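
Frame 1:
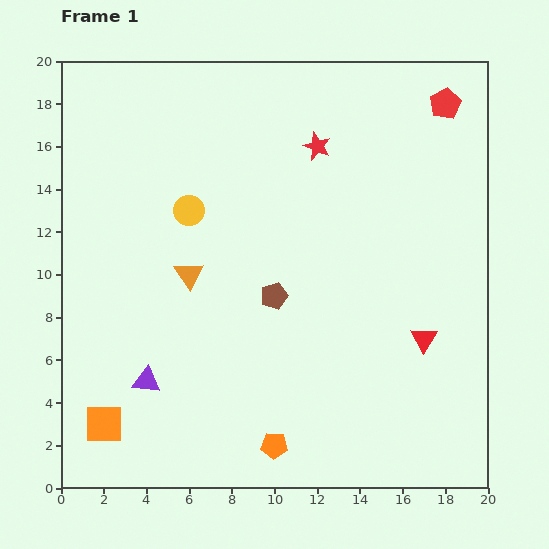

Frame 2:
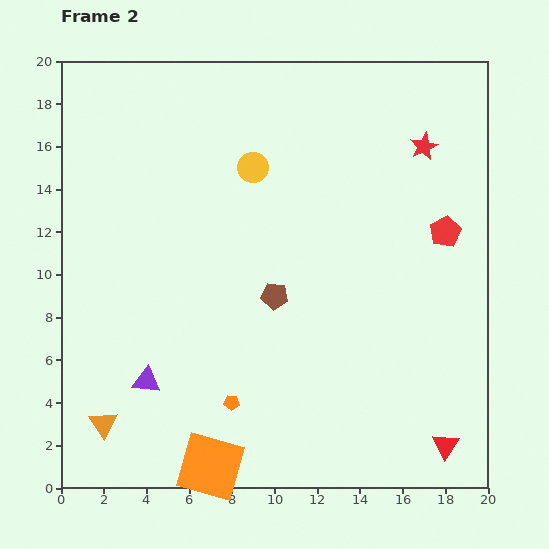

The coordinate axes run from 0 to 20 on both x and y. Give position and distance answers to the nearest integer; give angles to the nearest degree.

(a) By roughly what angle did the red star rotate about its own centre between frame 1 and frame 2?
25° clockwise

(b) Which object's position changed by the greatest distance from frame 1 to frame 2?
the orange triangle

(moved 8; next 6)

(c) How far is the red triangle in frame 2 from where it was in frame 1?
5

The red triangle moved from (17, 7) to (18, 2), a distance of √(1² + 5²) ≈ 5.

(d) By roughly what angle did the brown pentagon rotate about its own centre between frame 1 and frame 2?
24° clockwise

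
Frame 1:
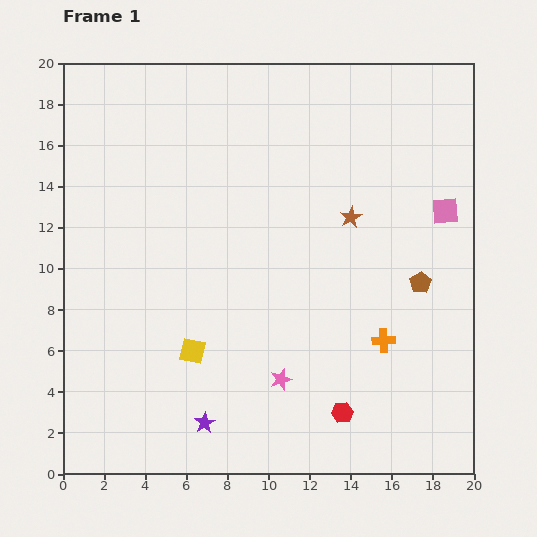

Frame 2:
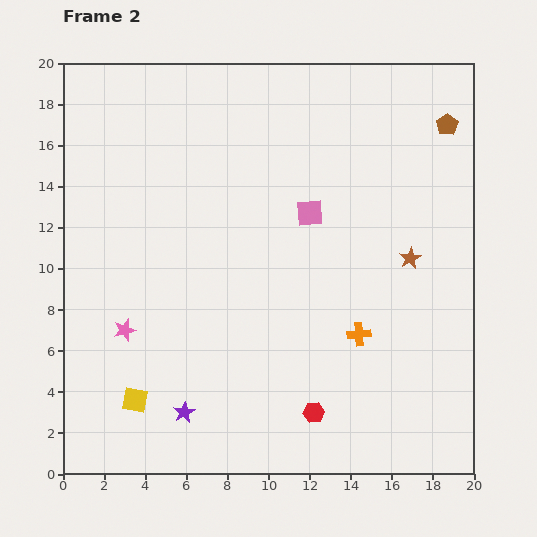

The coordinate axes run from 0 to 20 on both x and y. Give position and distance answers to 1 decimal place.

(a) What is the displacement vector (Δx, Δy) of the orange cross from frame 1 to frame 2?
(-1.2, 0.3)

The orange cross was at (15.6, 6.5) in frame 1 and (14.4, 6.8) in frame 2.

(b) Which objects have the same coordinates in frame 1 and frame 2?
none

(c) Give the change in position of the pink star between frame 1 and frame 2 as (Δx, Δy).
(-7.6, 2.4)

The pink star was at (10.6, 4.6) in frame 1 and (3.0, 7.0) in frame 2.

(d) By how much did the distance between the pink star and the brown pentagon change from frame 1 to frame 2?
+10.3

Distance in frame 1: 8.3. Distance in frame 2: 18.6.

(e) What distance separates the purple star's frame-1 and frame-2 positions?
1.1

The purple star moved from (6.9, 2.5) to (5.9, 3.0), a distance of √(1.0² + 0.5²) ≈ 1.1.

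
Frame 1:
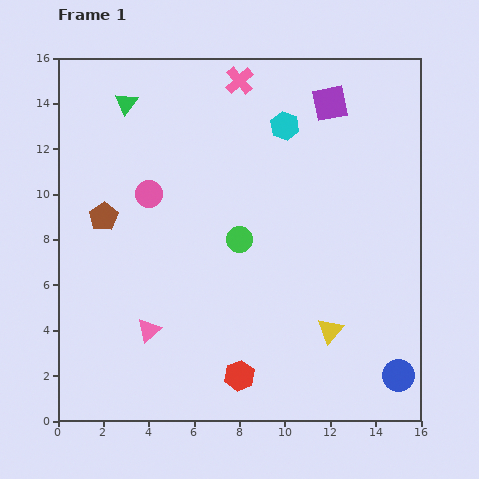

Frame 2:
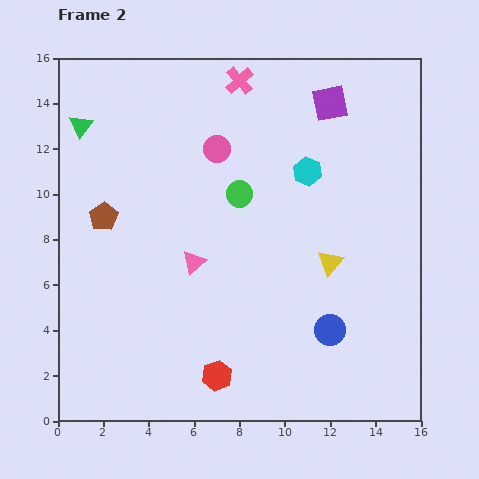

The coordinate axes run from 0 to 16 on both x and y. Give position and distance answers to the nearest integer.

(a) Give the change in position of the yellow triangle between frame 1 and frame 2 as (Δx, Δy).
(0, 3)

The yellow triangle was at (12, 4) in frame 1 and (12, 7) in frame 2.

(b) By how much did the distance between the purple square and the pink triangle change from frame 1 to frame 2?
-4

Distance in frame 1: 13. Distance in frame 2: 9.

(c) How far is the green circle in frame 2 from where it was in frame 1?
2

The green circle moved from (8, 8) to (8, 10), a distance of √(0² + 2²) ≈ 2.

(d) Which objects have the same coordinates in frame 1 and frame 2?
the brown pentagon, the purple square, the pink cross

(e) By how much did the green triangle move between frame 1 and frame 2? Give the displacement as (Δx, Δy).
(-2, -1)

The green triangle was at (3, 14) in frame 1 and (1, 13) in frame 2.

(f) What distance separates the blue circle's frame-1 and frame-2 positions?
4

The blue circle moved from (15, 2) to (12, 4), a distance of √(3² + 2²) ≈ 4.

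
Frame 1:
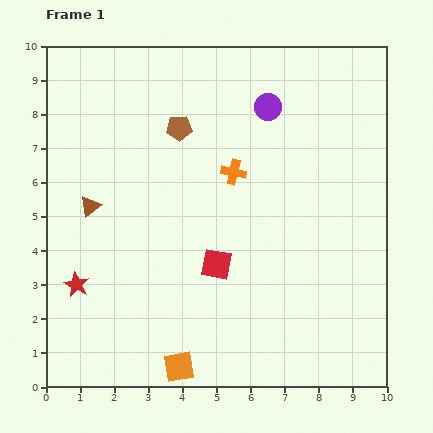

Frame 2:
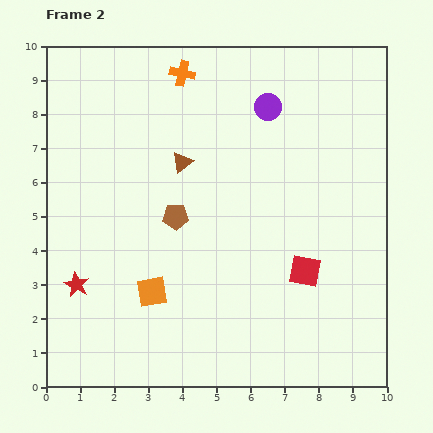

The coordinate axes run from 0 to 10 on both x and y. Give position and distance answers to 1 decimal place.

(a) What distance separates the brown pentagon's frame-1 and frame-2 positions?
2.6

The brown pentagon moved from (3.9, 7.6) to (3.8, 5.0), a distance of √(0.1² + 2.6²) ≈ 2.6.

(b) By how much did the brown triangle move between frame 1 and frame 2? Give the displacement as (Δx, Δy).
(2.7, 1.3)

The brown triangle was at (1.3, 5.3) in frame 1 and (4.0, 6.6) in frame 2.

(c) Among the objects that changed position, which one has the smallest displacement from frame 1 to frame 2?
the orange square

(moved 2.3)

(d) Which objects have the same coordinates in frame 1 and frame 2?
the red star, the purple circle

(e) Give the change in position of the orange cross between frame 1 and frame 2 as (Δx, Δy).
(-1.5, 2.9)

The orange cross was at (5.5, 6.3) in frame 1 and (4.0, 9.2) in frame 2.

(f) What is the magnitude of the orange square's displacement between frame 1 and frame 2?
2.3

The orange square moved from (3.9, 0.6) to (3.1, 2.8), a distance of √(0.8² + 2.2²) ≈ 2.3.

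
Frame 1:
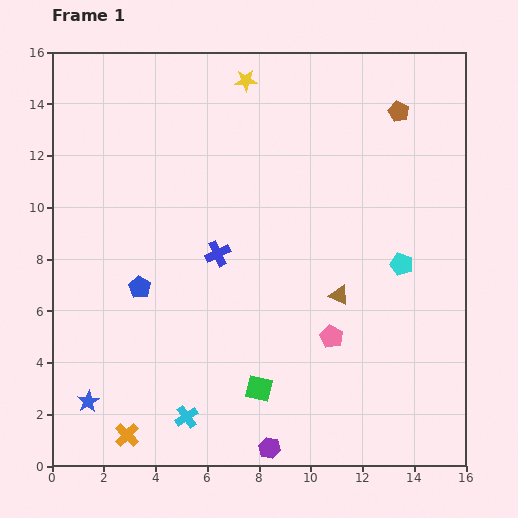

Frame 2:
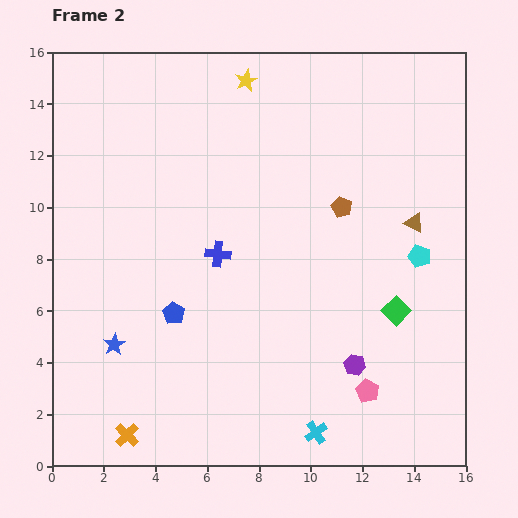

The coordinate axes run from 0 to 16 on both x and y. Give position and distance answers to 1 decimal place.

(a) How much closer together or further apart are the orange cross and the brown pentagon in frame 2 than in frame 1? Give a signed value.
-4.2

Distance in frame 1: 16.3. Distance in frame 2: 12.1.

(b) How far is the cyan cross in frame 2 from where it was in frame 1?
5.0

The cyan cross moved from (5.2, 1.9) to (10.2, 1.3), a distance of √(5.0² + 0.6²) ≈ 5.0.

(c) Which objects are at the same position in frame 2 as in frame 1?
the blue cross, the yellow star, the orange cross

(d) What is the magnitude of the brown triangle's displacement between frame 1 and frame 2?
4.0

The brown triangle moved from (11.1, 6.6) to (14.0, 9.4), a distance of √(2.9² + 2.8²) ≈ 4.0.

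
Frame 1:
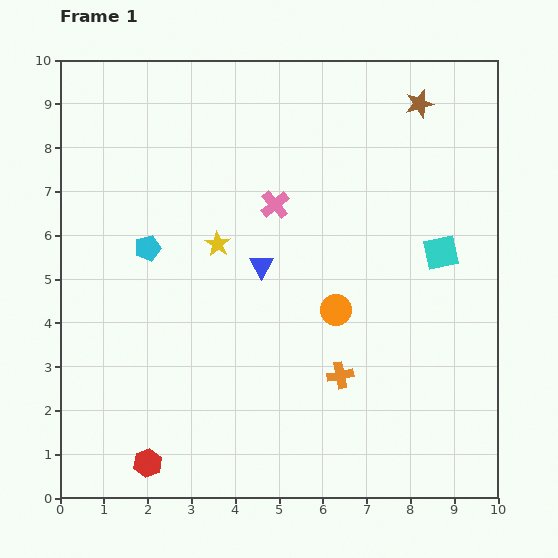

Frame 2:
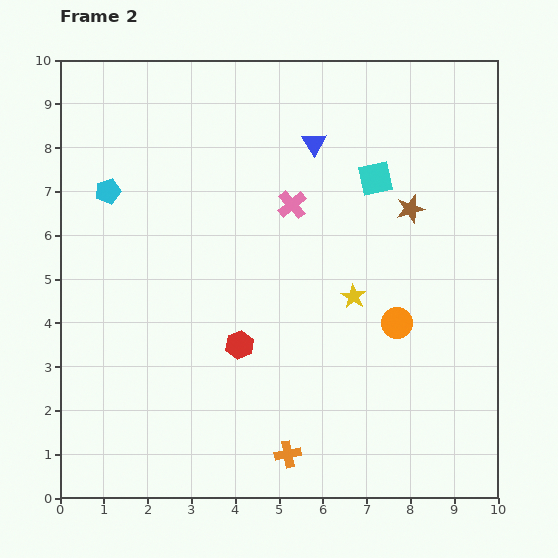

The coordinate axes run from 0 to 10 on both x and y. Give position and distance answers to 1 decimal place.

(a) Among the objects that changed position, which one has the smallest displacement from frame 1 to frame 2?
the pink cross

(moved 0.4)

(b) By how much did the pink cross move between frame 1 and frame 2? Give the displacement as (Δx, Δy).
(0.4, 0.0)

The pink cross was at (4.9, 6.7) in frame 1 and (5.3, 6.7) in frame 2.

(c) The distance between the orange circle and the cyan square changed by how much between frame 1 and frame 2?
+0.6

Distance in frame 1: 2.7. Distance in frame 2: 3.3.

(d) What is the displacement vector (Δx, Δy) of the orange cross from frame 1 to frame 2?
(-1.2, -1.8)

The orange cross was at (6.4, 2.8) in frame 1 and (5.2, 1.0) in frame 2.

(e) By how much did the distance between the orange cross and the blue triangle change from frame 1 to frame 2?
+4.0

Distance in frame 1: 3.1. Distance in frame 2: 7.1.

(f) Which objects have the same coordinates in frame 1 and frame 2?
none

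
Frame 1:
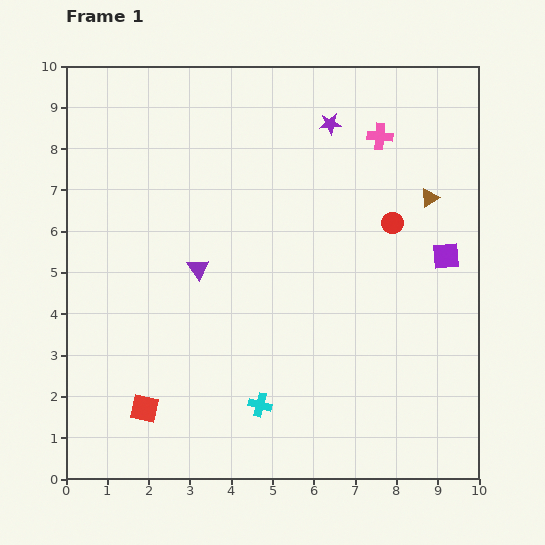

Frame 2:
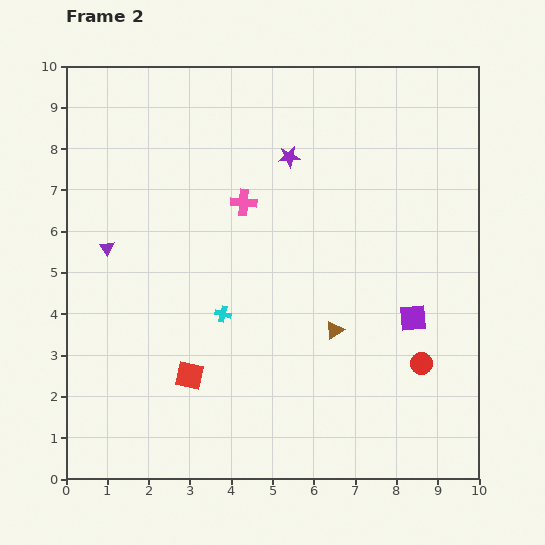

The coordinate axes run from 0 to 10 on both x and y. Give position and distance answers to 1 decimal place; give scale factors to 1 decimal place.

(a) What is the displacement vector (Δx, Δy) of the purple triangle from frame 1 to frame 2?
(-2.2, 0.5)

The purple triangle was at (3.2, 5.1) in frame 1 and (1.0, 5.6) in frame 2.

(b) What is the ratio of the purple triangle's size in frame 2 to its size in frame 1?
0.6×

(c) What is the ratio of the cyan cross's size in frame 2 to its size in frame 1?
0.7×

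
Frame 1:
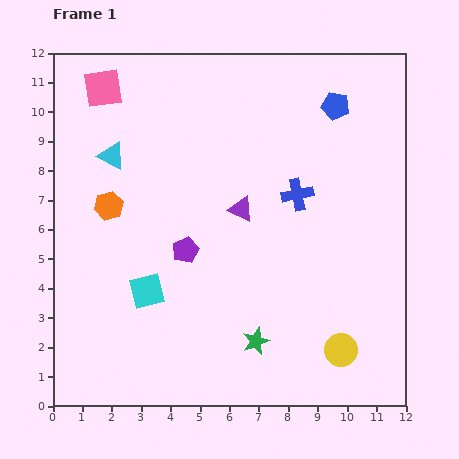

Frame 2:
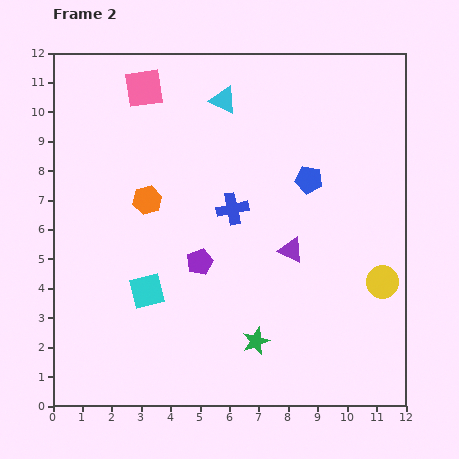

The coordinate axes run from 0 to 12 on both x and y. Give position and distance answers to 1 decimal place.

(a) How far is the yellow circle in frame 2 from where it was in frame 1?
2.7

The yellow circle moved from (9.8, 1.9) to (11.2, 4.2), a distance of √(1.4² + 2.3²) ≈ 2.7.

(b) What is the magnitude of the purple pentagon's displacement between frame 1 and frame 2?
0.6

The purple pentagon moved from (4.5, 5.3) to (5.0, 4.9), a distance of √(0.5² + 0.4²) ≈ 0.6.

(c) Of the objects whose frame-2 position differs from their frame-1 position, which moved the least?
the purple pentagon

(moved 0.6)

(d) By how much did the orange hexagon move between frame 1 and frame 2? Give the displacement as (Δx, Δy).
(1.3, 0.2)

The orange hexagon was at (1.9, 6.8) in frame 1 and (3.2, 7.0) in frame 2.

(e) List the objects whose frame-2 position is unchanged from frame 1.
the green star, the cyan square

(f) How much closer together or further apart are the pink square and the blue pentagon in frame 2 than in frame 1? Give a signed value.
-1.5

Distance in frame 1: 7.9. Distance in frame 2: 6.4.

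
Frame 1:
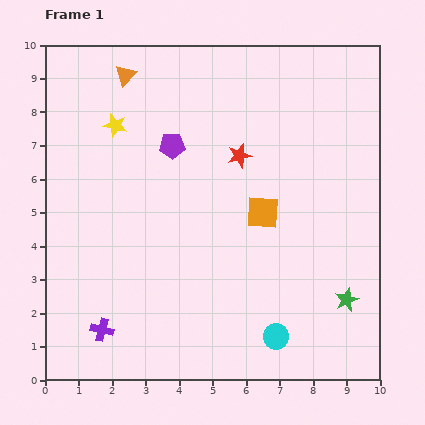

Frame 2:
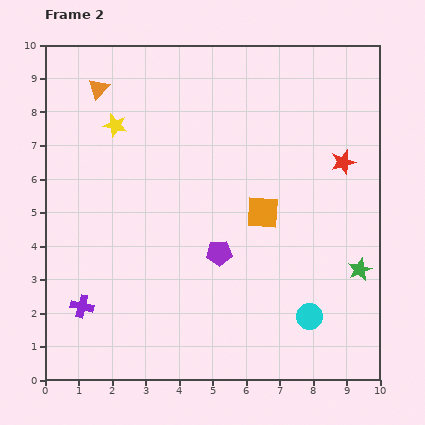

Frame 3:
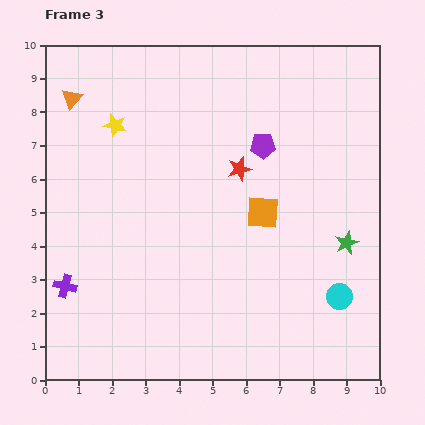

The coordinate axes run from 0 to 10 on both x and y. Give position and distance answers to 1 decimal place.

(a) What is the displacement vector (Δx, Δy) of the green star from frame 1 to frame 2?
(0.4, 0.9)

The green star was at (9.0, 2.4) in frame 1 and (9.4, 3.3) in frame 2.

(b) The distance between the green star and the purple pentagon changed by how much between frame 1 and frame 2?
-2.7

Distance in frame 1: 6.9. Distance in frame 2: 4.2.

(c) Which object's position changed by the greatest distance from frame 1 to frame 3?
the purple pentagon

(moved 2.7; next 2.2)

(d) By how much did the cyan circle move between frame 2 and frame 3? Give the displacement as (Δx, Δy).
(0.9, 0.6)

The cyan circle was at (7.9, 1.9) in frame 2 and (8.8, 2.5) in frame 3.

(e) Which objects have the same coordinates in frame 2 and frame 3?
the yellow star, the orange square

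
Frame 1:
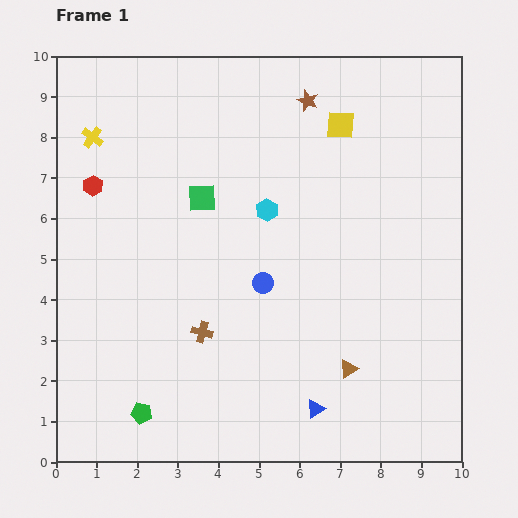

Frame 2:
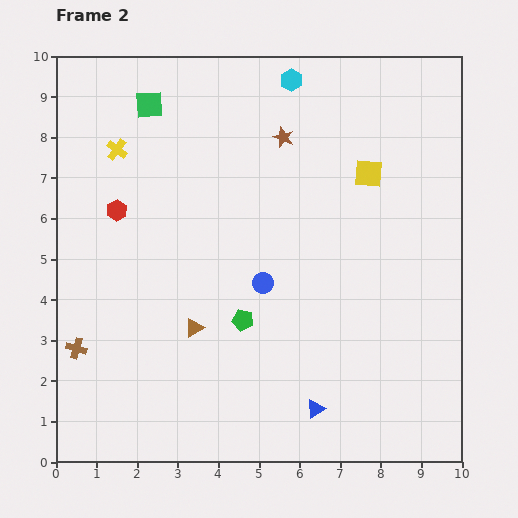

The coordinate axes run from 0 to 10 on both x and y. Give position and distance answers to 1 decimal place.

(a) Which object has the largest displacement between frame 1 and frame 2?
the brown triangle

(moved 3.9; next 3.4)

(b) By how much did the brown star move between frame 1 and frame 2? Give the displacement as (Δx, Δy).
(-0.6, -0.9)

The brown star was at (6.2, 8.9) in frame 1 and (5.6, 8.0) in frame 2.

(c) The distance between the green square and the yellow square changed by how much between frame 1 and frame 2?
+1.9

Distance in frame 1: 3.8. Distance in frame 2: 5.7.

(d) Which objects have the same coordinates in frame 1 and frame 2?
the blue circle, the blue triangle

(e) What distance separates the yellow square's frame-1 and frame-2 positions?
1.4

The yellow square moved from (7.0, 8.3) to (7.7, 7.1), a distance of √(0.7² + 1.2²) ≈ 1.4.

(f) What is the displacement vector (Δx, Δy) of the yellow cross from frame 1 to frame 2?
(0.6, -0.3)

The yellow cross was at (0.9, 8.0) in frame 1 and (1.5, 7.7) in frame 2.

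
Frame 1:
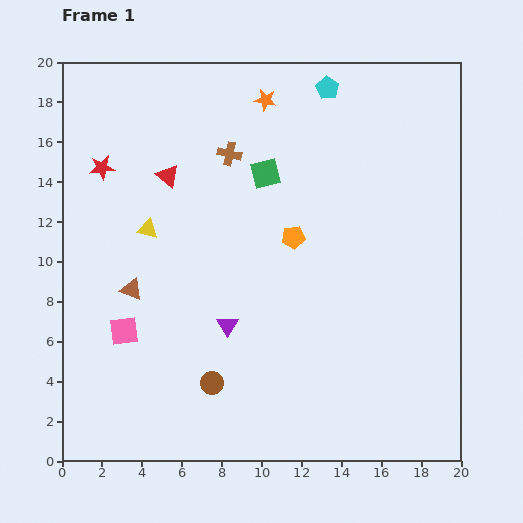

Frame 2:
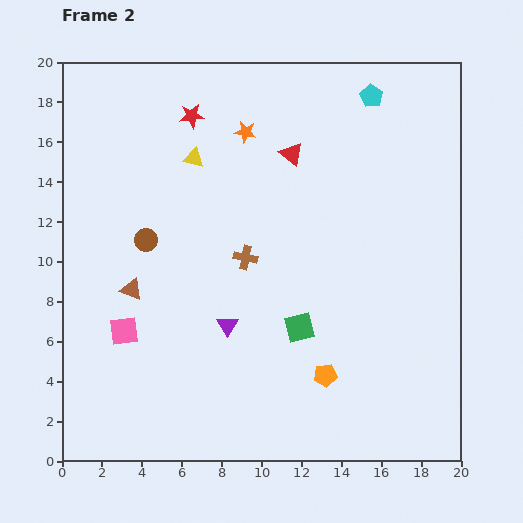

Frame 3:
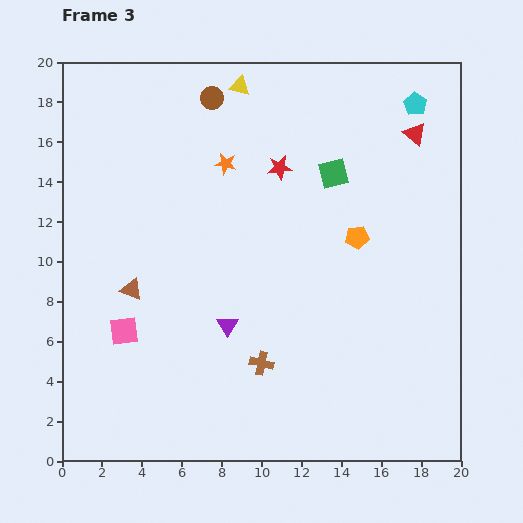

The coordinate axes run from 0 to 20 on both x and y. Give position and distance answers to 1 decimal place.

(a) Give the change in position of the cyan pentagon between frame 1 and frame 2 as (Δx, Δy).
(2.2, -0.4)

The cyan pentagon was at (13.3, 18.7) in frame 1 and (15.5, 18.3) in frame 2.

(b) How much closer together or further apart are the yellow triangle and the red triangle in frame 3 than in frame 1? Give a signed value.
+6.2

Distance in frame 1: 2.9. Distance in frame 3: 9.1.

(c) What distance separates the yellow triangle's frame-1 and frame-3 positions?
8.5

The yellow triangle moved from (4.3, 11.6) to (8.9, 18.8), a distance of √(4.6² + 7.2²) ≈ 8.5.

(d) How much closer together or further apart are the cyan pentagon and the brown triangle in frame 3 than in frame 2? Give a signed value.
+1.6

Distance in frame 2: 15.4. Distance in frame 3: 17.0.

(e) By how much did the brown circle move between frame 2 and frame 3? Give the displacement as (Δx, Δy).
(3.3, 7.1)

The brown circle was at (4.2, 11.1) in frame 2 and (7.5, 18.2) in frame 3.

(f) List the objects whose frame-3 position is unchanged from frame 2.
the purple triangle, the pink square, the brown triangle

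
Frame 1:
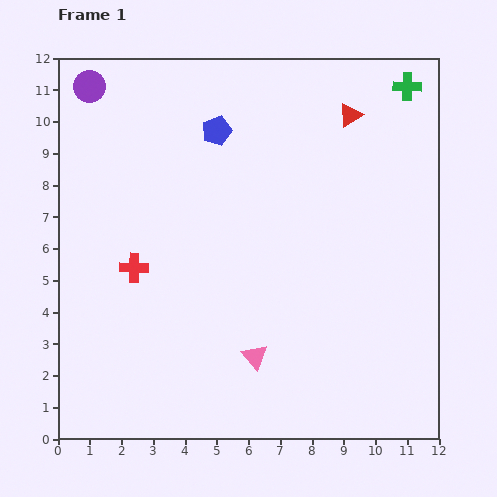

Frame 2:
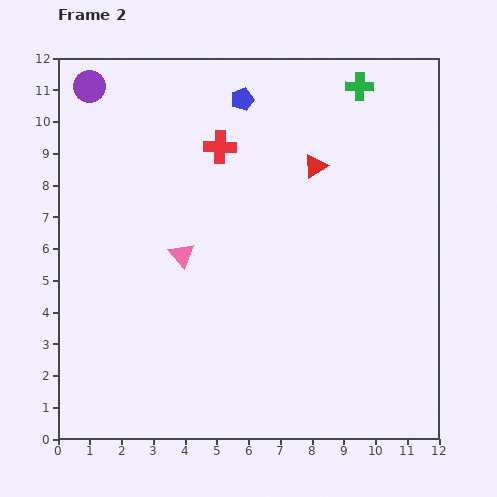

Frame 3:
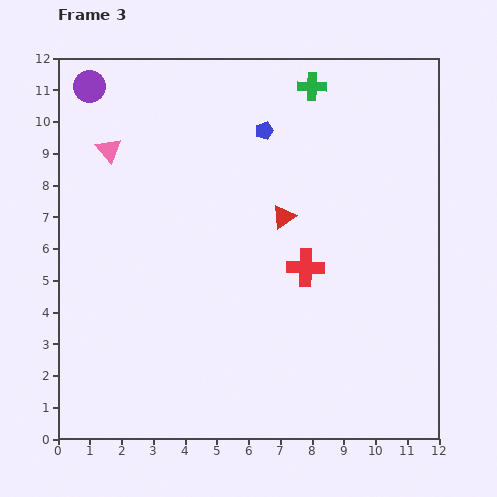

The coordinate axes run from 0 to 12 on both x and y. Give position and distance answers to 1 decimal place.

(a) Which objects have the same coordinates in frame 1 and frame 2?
the purple circle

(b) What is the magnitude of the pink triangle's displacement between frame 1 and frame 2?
3.9

The pink triangle moved from (6.2, 2.6) to (3.9, 5.8), a distance of √(2.3² + 3.2²) ≈ 3.9.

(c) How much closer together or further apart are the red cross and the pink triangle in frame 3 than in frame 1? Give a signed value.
+2.5

Distance in frame 1: 4.7. Distance in frame 3: 7.2.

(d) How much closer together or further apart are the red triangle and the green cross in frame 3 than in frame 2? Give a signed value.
+1.3

Distance in frame 2: 2.9. Distance in frame 3: 4.2.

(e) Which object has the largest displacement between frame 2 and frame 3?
the red cross

(moved 4.7; next 4.0)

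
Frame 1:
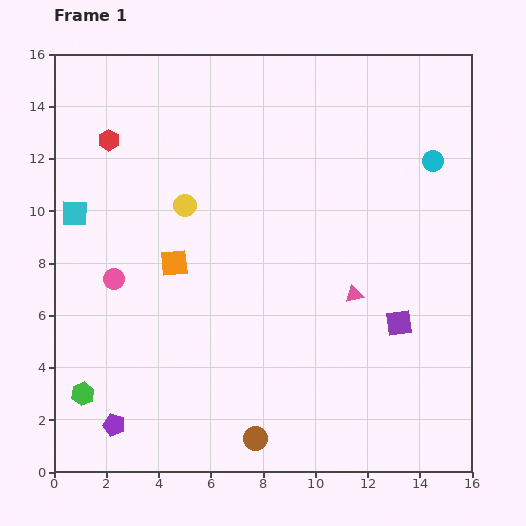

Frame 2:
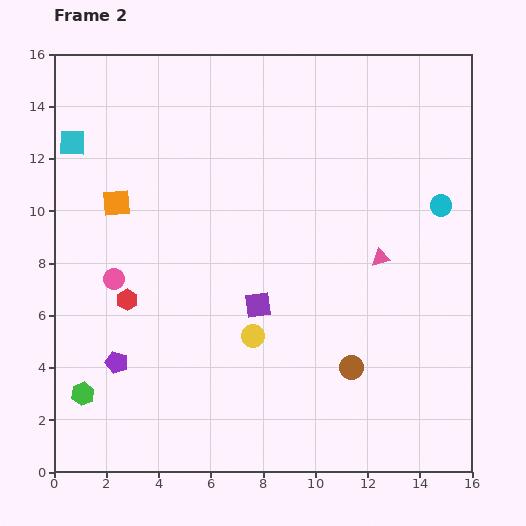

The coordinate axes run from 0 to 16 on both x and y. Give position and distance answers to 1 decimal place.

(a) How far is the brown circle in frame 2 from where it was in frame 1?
4.6

The brown circle moved from (7.7, 1.3) to (11.4, 4.0), a distance of √(3.7² + 2.7²) ≈ 4.6.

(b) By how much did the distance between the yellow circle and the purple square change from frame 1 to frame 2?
-8.2

Distance in frame 1: 9.4. Distance in frame 2: 1.2.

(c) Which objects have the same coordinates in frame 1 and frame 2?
the green hexagon, the pink circle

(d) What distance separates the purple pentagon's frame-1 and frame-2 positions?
2.4

The purple pentagon moved from (2.3, 1.8) to (2.4, 4.2), a distance of √(0.1² + 2.4²) ≈ 2.4.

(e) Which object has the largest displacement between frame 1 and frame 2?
the red hexagon

(moved 6.1; next 5.6)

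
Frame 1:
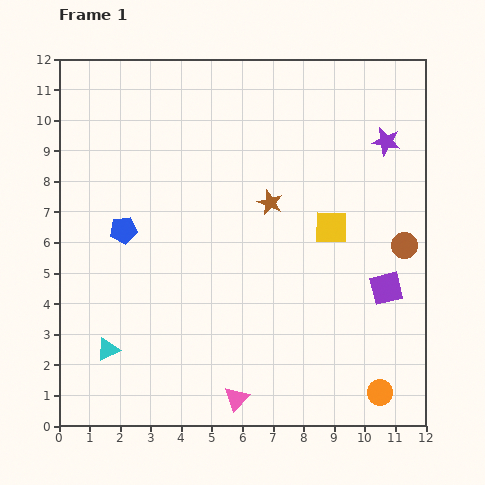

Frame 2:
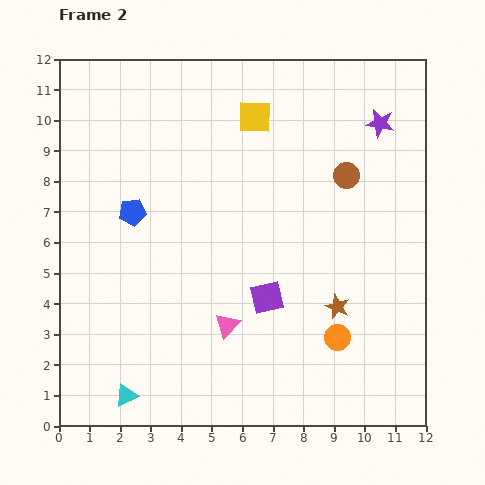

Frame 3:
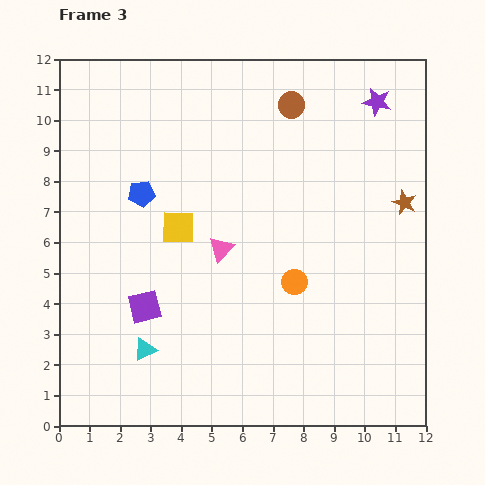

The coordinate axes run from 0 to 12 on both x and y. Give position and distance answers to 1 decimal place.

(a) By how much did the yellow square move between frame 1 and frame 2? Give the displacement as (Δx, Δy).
(-2.5, 3.6)

The yellow square was at (8.9, 6.5) in frame 1 and (6.4, 10.1) in frame 2.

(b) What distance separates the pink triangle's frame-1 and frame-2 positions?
2.4

The pink triangle moved from (5.8, 0.9) to (5.5, 3.3), a distance of √(0.3² + 2.4²) ≈ 2.4.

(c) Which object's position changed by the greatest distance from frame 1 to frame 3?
the purple square

(moved 7.9; next 5.9)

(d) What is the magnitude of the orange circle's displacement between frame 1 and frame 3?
4.6

The orange circle moved from (10.5, 1.1) to (7.7, 4.7), a distance of √(2.8² + 3.6²) ≈ 4.6.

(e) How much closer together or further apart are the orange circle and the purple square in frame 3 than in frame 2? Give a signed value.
+2.4

Distance in frame 2: 2.6. Distance in frame 3: 5.0.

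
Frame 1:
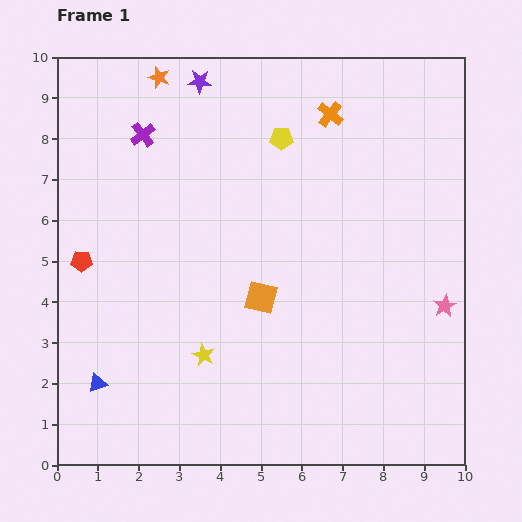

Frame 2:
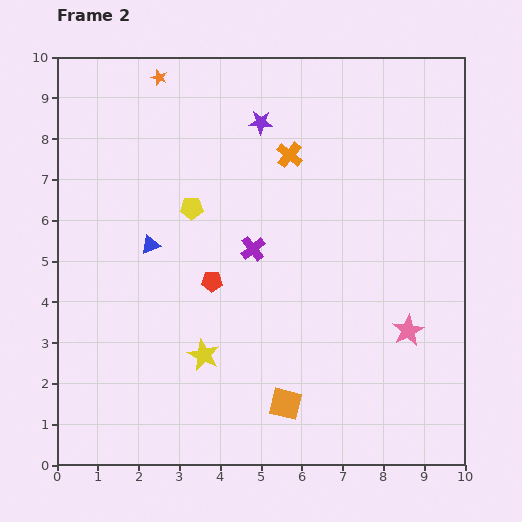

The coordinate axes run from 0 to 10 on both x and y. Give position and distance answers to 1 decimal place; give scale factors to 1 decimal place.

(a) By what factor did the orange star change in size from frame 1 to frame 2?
0.7×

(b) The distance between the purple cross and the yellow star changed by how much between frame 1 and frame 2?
-2.7

Distance in frame 1: 5.6. Distance in frame 2: 2.9.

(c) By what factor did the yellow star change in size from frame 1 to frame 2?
1.4×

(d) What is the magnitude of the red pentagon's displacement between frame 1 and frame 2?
3.2

The red pentagon moved from (0.6, 5.0) to (3.8, 4.5), a distance of √(3.2² + 0.5²) ≈ 3.2.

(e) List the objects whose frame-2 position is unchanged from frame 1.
the yellow star, the orange star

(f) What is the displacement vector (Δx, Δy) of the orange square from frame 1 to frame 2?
(0.6, -2.6)

The orange square was at (5.0, 4.1) in frame 1 and (5.6, 1.5) in frame 2.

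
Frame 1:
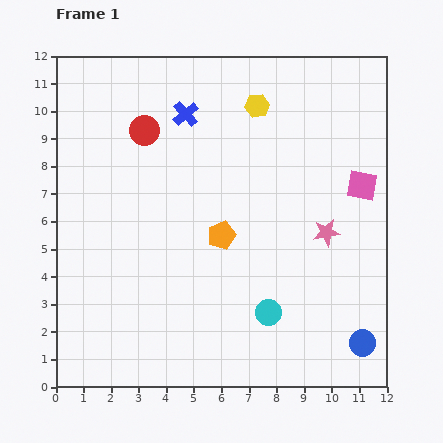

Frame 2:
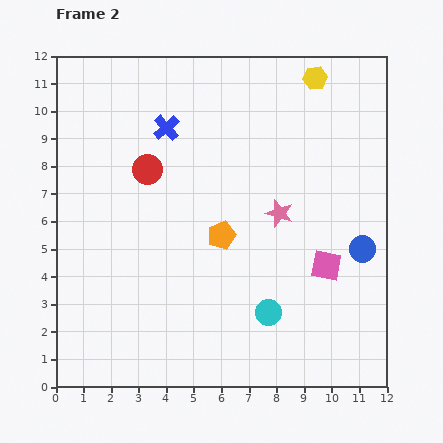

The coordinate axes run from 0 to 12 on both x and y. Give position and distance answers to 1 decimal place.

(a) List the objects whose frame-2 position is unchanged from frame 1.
the orange pentagon, the cyan circle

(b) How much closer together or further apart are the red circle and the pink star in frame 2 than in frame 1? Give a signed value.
-2.5

Distance in frame 1: 7.6. Distance in frame 2: 5.1.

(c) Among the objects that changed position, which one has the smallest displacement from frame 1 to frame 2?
the blue cross

(moved 0.9)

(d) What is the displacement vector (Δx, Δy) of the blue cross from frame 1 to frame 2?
(-0.7, -0.5)

The blue cross was at (4.7, 9.9) in frame 1 and (4.0, 9.4) in frame 2.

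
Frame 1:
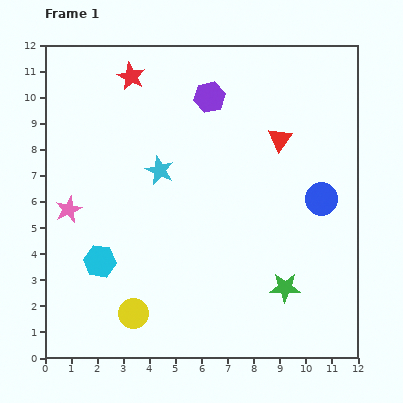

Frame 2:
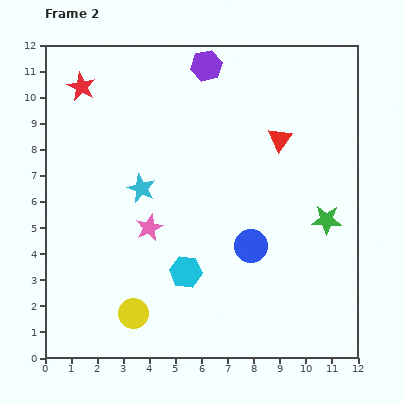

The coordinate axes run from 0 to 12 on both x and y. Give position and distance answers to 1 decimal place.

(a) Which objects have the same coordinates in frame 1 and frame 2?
the yellow circle, the red triangle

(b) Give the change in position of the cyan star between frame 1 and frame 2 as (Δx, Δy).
(-0.7, -0.7)

The cyan star was at (4.4, 7.2) in frame 1 and (3.7, 6.5) in frame 2.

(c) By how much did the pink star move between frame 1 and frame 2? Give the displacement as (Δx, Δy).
(3.1, -0.7)

The pink star was at (0.9, 5.7) in frame 1 and (4.0, 5.0) in frame 2.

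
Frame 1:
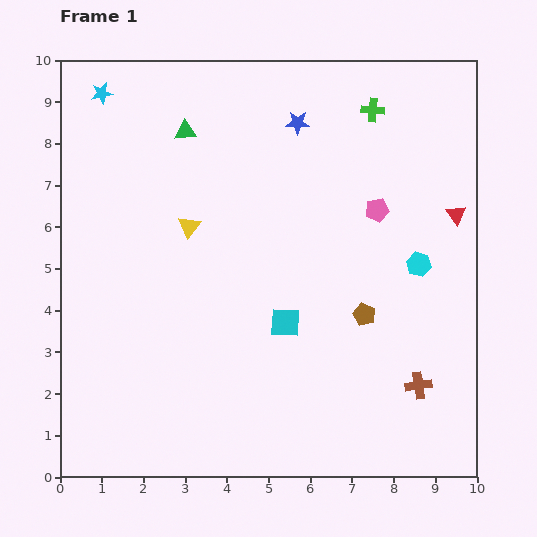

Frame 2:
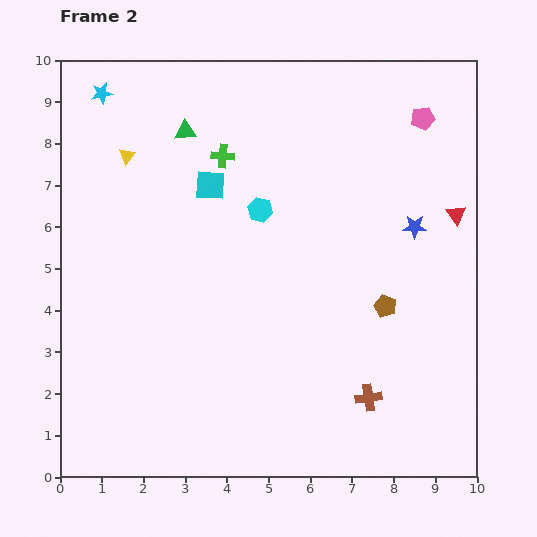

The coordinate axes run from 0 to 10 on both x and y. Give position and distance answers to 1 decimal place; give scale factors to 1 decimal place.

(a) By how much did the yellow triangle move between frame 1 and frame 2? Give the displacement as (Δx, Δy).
(-1.5, 1.7)

The yellow triangle was at (3.1, 6.0) in frame 1 and (1.6, 7.7) in frame 2.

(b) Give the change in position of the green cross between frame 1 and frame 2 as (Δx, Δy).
(-3.6, -1.1)

The green cross was at (7.5, 8.8) in frame 1 and (3.9, 7.7) in frame 2.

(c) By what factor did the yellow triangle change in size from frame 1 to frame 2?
0.7×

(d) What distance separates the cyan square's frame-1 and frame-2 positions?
3.8

The cyan square moved from (5.4, 3.7) to (3.6, 7.0), a distance of √(1.8² + 3.3²) ≈ 3.8.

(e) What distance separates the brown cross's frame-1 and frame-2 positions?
1.2

The brown cross moved from (8.6, 2.2) to (7.4, 1.9), a distance of √(1.2² + 0.3²) ≈ 1.2.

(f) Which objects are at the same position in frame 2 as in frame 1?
the green triangle, the cyan star, the red triangle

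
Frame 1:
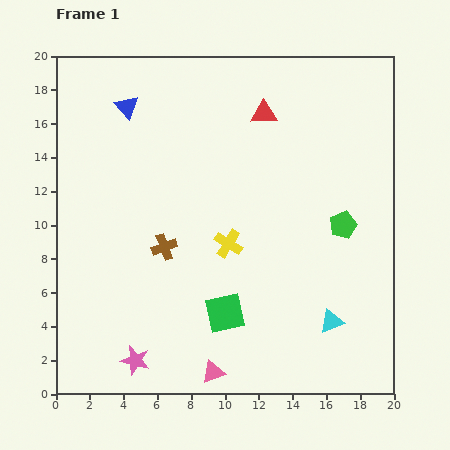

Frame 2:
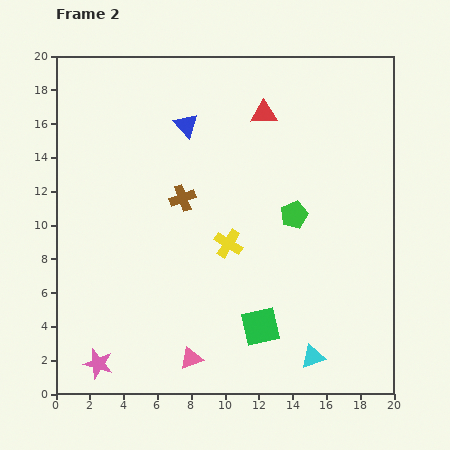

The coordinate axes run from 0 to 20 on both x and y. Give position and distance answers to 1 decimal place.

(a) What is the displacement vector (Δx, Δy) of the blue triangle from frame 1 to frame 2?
(3.5, -1.1)

The blue triangle was at (4.2, 17.0) in frame 1 and (7.7, 15.9) in frame 2.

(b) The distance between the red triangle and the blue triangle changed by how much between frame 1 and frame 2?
-3.4

Distance in frame 1: 8.1. Distance in frame 2: 4.7.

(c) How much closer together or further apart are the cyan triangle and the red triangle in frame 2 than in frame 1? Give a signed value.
+1.8

Distance in frame 1: 12.9. Distance in frame 2: 14.7.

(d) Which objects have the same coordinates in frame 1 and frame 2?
the yellow cross, the red triangle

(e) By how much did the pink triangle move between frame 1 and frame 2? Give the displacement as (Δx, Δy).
(-1.3, 0.8)

The pink triangle was at (9.3, 1.3) in frame 1 and (8.0, 2.1) in frame 2.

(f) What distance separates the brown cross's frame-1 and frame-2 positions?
3.1

The brown cross moved from (6.4, 8.7) to (7.5, 11.6), a distance of √(1.1² + 2.9²) ≈ 3.1.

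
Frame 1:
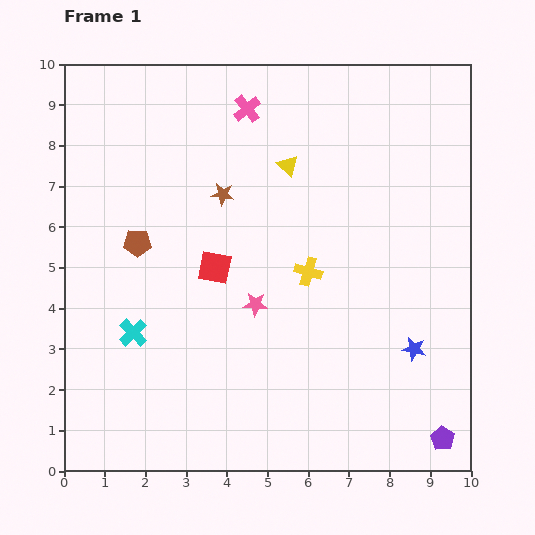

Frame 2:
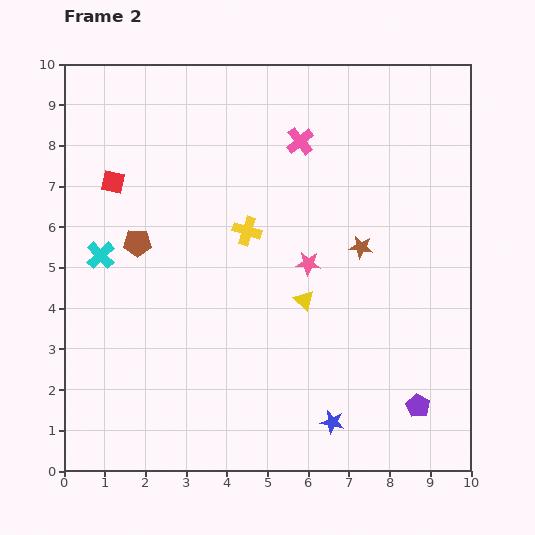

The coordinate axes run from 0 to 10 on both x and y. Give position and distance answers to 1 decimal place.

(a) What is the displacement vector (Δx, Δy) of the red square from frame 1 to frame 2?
(-2.5, 2.1)

The red square was at (3.7, 5.0) in frame 1 and (1.2, 7.1) in frame 2.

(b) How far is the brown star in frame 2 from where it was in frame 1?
3.6

The brown star moved from (3.9, 6.8) to (7.3, 5.5), a distance of √(3.4² + 1.3²) ≈ 3.6.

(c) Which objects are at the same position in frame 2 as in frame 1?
the brown pentagon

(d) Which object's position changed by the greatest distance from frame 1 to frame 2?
the brown star

(moved 3.6; next 3.3)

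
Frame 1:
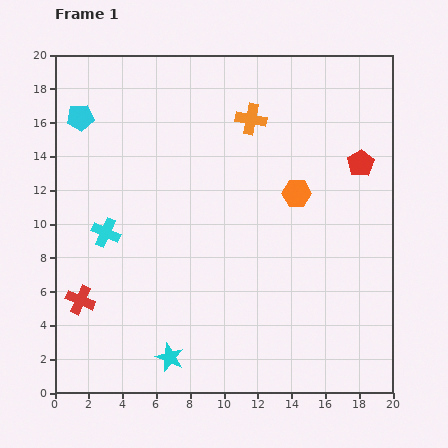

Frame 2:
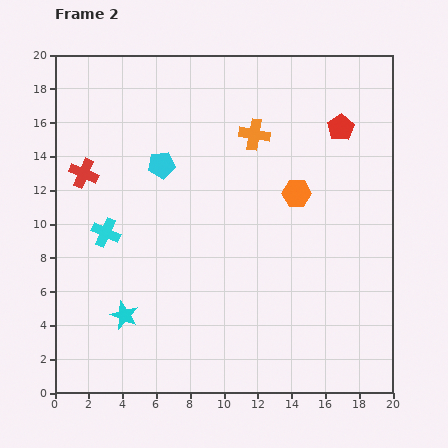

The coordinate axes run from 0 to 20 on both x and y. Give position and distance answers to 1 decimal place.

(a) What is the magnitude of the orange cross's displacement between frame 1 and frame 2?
0.9

The orange cross moved from (11.6, 16.2) to (11.8, 15.3), a distance of √(0.2² + 0.9²) ≈ 0.9.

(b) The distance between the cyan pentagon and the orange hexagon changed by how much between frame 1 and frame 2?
-5.4

Distance in frame 1: 13.6. Distance in frame 2: 8.2.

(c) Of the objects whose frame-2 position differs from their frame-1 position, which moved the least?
the orange cross

(moved 0.9)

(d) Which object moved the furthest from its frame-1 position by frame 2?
the red cross

(moved 7.5; next 5.6)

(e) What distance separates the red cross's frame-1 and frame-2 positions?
7.5

The red cross moved from (1.5, 5.5) to (1.7, 13.0), a distance of √(0.2² + 7.5²) ≈ 7.5.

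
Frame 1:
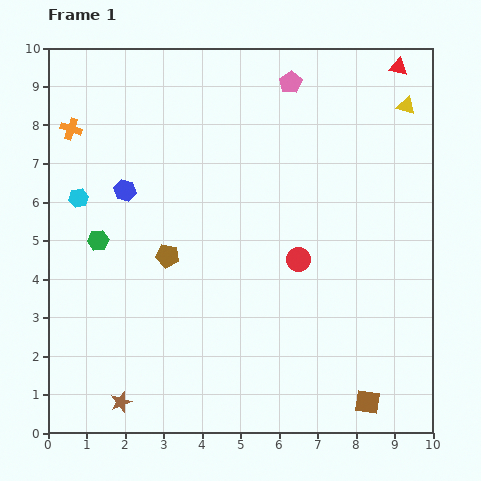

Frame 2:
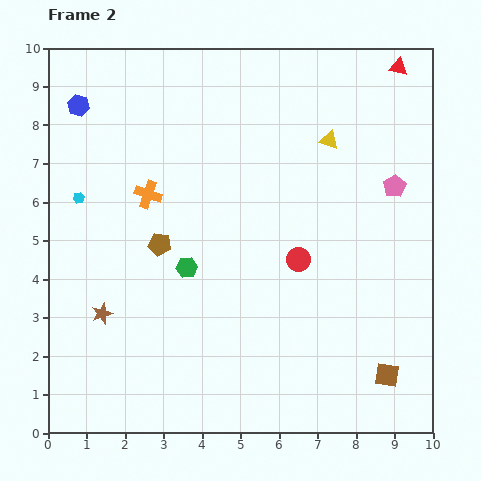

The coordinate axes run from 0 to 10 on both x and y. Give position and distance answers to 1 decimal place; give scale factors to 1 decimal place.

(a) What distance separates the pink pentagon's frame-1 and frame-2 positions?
3.8

The pink pentagon moved from (6.3, 9.1) to (9.0, 6.4), a distance of √(2.7² + 2.7²) ≈ 3.8.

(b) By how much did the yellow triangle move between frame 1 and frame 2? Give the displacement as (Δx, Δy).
(-2.0, -0.9)

The yellow triangle was at (9.3, 8.5) in frame 1 and (7.3, 7.6) in frame 2.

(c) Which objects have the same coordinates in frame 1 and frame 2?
the cyan hexagon, the red circle, the red triangle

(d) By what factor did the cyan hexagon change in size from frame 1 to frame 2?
0.6×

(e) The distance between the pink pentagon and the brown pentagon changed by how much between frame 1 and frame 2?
+0.8

Distance in frame 1: 5.5. Distance in frame 2: 6.3.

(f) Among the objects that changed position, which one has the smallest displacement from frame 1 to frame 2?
the brown pentagon

(moved 0.4)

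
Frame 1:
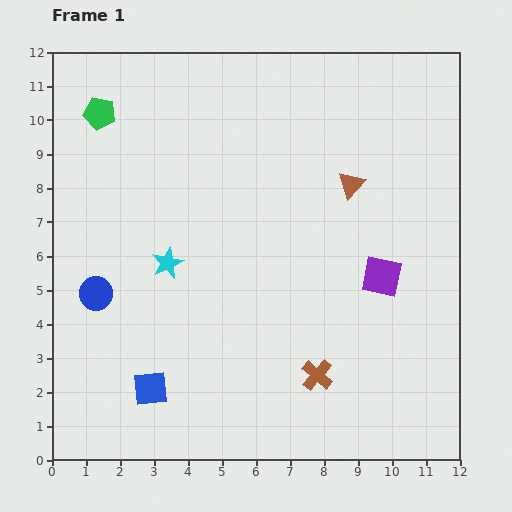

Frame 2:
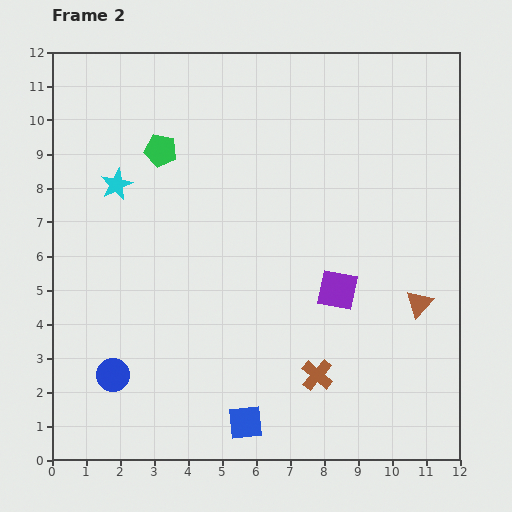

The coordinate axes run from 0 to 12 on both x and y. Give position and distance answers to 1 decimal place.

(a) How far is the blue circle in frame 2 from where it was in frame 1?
2.5

The blue circle moved from (1.3, 4.9) to (1.8, 2.5), a distance of √(0.5² + 2.4²) ≈ 2.5.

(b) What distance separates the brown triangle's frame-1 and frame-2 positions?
4.0

The brown triangle moved from (8.8, 8.1) to (10.8, 4.6), a distance of √(2.0² + 3.5²) ≈ 4.0.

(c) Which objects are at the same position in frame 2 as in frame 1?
the brown cross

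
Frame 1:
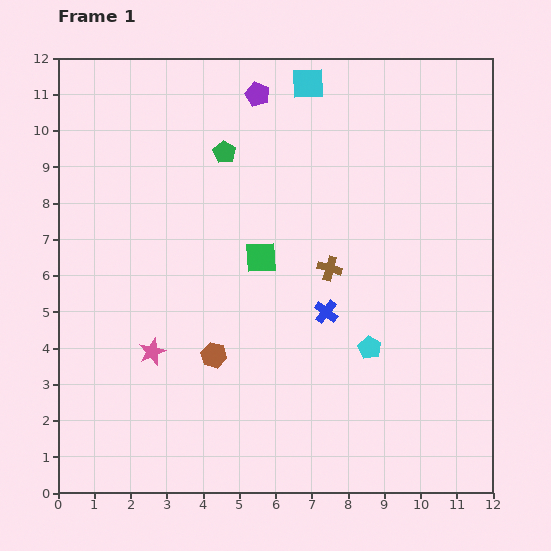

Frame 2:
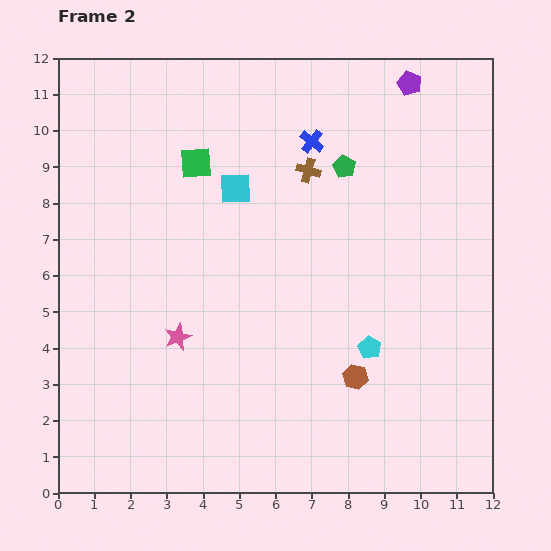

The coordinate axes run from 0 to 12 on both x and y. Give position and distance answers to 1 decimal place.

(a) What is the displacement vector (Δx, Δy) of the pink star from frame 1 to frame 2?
(0.7, 0.4)

The pink star was at (2.6, 3.9) in frame 1 and (3.3, 4.3) in frame 2.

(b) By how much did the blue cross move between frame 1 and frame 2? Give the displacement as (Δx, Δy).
(-0.4, 4.7)

The blue cross was at (7.4, 5.0) in frame 1 and (7.0, 9.7) in frame 2.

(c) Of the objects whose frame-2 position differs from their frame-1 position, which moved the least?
the pink star

(moved 0.8)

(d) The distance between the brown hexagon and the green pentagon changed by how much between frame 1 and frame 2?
+0.2

Distance in frame 1: 5.6. Distance in frame 2: 5.8.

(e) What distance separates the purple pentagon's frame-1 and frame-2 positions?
4.2

The purple pentagon moved from (5.5, 11.0) to (9.7, 11.3), a distance of √(4.2² + 0.3²) ≈ 4.2.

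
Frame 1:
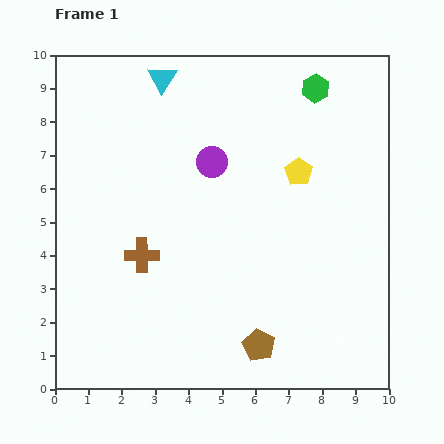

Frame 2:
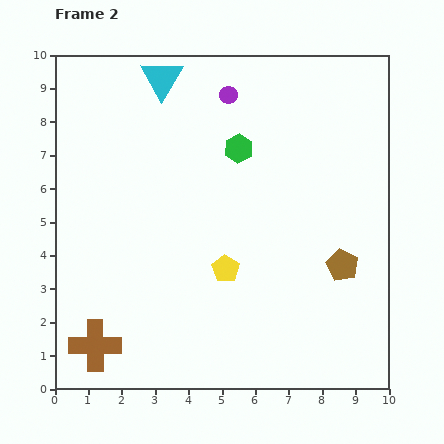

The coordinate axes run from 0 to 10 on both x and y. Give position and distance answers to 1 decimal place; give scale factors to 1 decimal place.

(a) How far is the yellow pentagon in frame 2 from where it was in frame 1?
3.6

The yellow pentagon moved from (7.3, 6.5) to (5.1, 3.6), a distance of √(2.2² + 2.9²) ≈ 3.6.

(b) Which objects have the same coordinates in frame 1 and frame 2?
the cyan triangle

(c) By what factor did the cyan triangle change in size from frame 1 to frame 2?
1.4×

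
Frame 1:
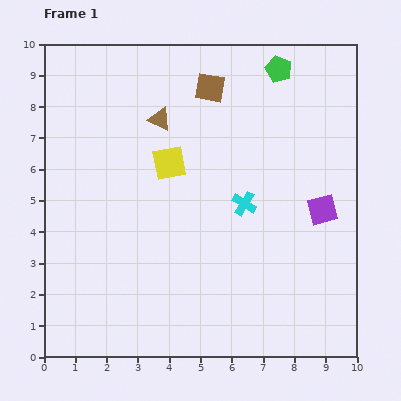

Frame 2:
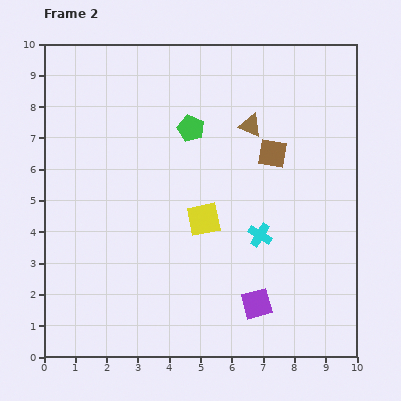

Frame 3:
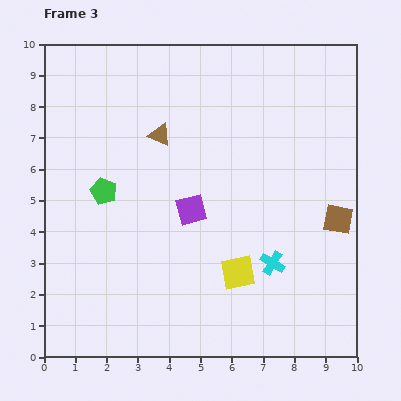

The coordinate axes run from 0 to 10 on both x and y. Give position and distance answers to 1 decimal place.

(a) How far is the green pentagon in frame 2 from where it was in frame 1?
3.4

The green pentagon moved from (7.5, 9.2) to (4.7, 7.3), a distance of √(2.8² + 1.9²) ≈ 3.4.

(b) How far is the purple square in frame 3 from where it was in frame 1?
4.2

The purple square moved from (8.9, 4.7) to (4.7, 4.7), a distance of √(4.2² + 0.0²) ≈ 4.2.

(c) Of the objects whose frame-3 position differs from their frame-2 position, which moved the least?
the cyan cross

(moved 1.0)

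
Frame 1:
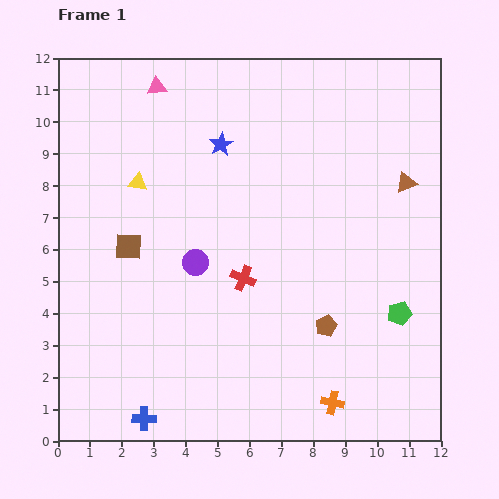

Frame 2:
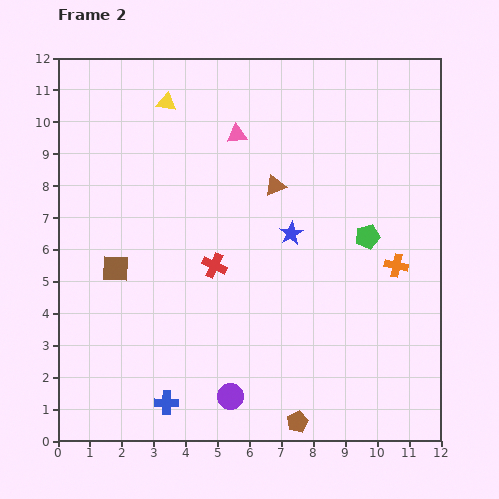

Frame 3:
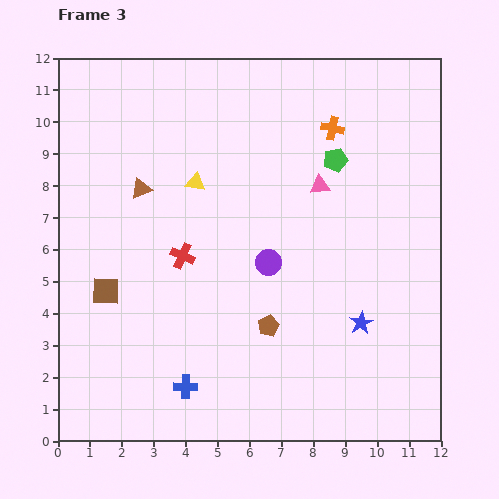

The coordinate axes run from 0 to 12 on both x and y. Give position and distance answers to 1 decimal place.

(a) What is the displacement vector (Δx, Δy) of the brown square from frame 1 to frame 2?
(-0.4, -0.7)

The brown square was at (2.2, 6.1) in frame 1 and (1.8, 5.4) in frame 2.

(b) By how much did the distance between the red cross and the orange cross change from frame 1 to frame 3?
+1.4

Distance in frame 1: 4.8. Distance in frame 3: 6.2.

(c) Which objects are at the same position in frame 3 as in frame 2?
none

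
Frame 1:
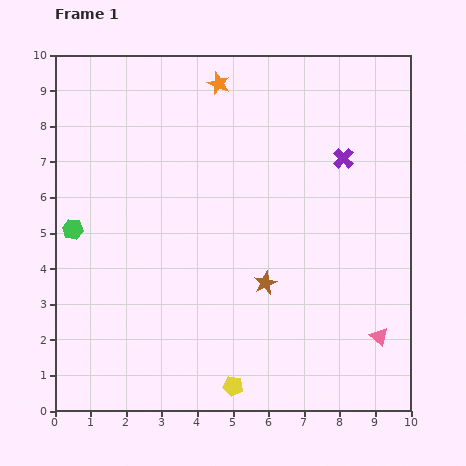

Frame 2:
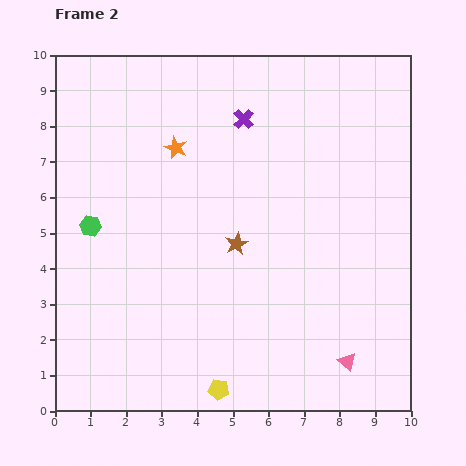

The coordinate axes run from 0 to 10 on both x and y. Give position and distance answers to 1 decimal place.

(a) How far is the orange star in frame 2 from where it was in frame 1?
2.2

The orange star moved from (4.6, 9.2) to (3.4, 7.4), a distance of √(1.2² + 1.8²) ≈ 2.2.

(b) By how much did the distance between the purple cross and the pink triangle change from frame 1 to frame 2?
+2.3

Distance in frame 1: 5.1. Distance in frame 2: 7.4.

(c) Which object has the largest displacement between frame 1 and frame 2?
the purple cross

(moved 3.0; next 2.2)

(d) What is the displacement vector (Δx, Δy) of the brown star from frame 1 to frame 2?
(-0.8, 1.1)

The brown star was at (5.9, 3.6) in frame 1 and (5.1, 4.7) in frame 2.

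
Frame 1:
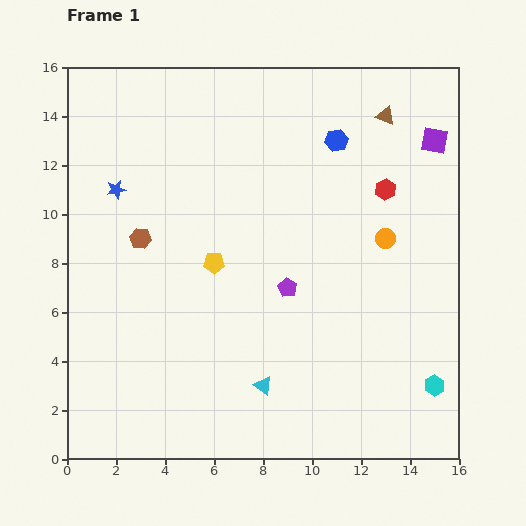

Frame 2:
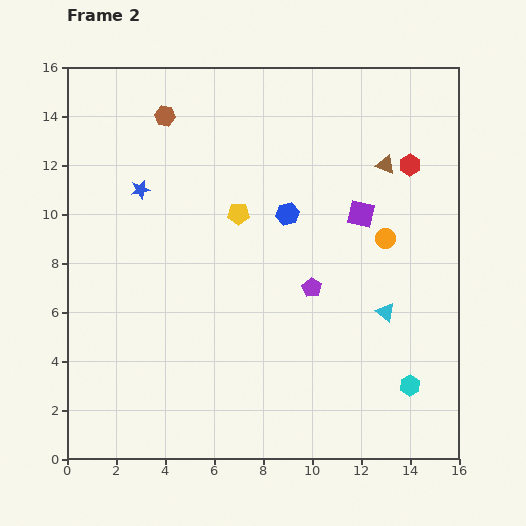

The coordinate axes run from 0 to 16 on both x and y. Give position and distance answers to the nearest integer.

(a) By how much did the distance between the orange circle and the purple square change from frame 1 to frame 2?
-3

Distance in frame 1: 4. Distance in frame 2: 1.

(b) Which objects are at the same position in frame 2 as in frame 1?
the orange circle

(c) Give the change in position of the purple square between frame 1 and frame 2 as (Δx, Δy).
(-3, -3)

The purple square was at (15, 13) in frame 1 and (12, 10) in frame 2.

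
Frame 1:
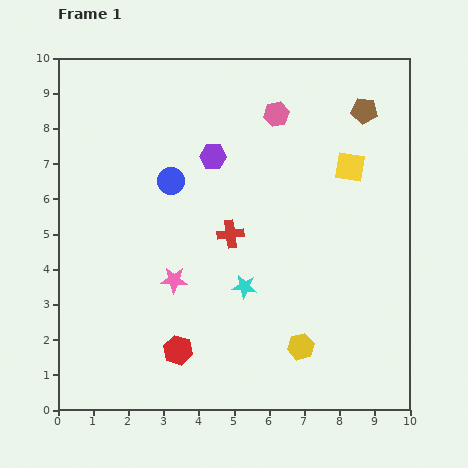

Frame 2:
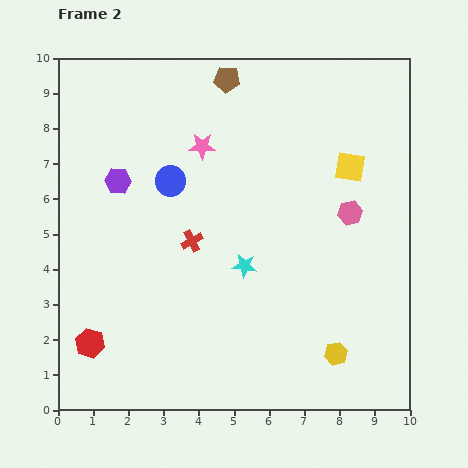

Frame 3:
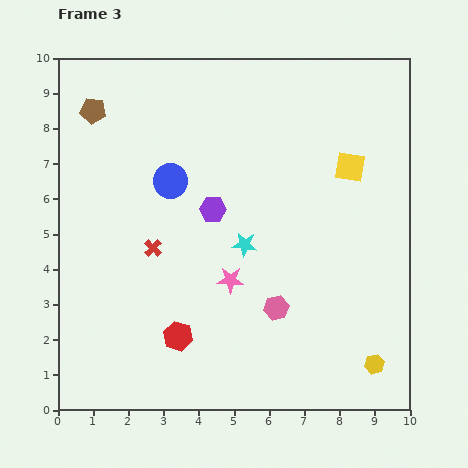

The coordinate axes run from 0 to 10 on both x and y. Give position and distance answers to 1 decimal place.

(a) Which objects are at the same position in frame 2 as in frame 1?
the blue circle, the yellow square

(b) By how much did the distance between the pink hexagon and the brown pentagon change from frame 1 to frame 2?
+2.7

Distance in frame 1: 2.5. Distance in frame 2: 5.2.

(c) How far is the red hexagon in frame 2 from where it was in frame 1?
2.5

The red hexagon moved from (3.4, 1.7) to (0.9, 1.9), a distance of √(2.5² + 0.2²) ≈ 2.5.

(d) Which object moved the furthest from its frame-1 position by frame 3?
the brown pentagon

(moved 7.7; next 5.5)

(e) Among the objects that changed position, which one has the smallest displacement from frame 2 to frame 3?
the cyan star

(moved 0.6)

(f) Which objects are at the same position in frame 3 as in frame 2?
the blue circle, the yellow square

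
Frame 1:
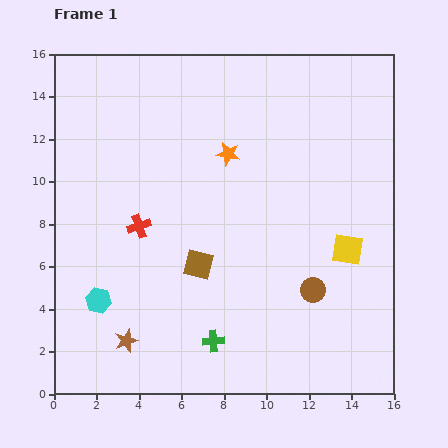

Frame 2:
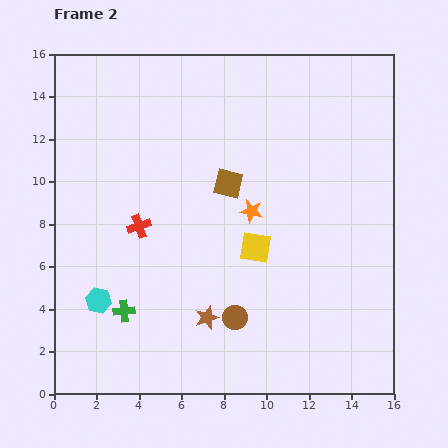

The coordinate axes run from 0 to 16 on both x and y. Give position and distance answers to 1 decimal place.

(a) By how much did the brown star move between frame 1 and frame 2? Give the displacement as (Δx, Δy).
(3.8, 1.1)

The brown star was at (3.4, 2.5) in frame 1 and (7.2, 3.6) in frame 2.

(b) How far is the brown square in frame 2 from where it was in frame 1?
4.0

The brown square moved from (6.8, 6.1) to (8.2, 9.9), a distance of √(1.4² + 3.8²) ≈ 4.0.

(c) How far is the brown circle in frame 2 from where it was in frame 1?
3.9

The brown circle moved from (12.2, 4.9) to (8.5, 3.6), a distance of √(3.7² + 1.3²) ≈ 3.9.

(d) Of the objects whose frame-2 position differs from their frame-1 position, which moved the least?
the orange star

(moved 2.9)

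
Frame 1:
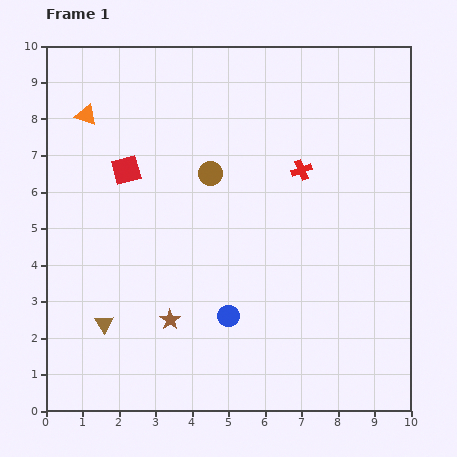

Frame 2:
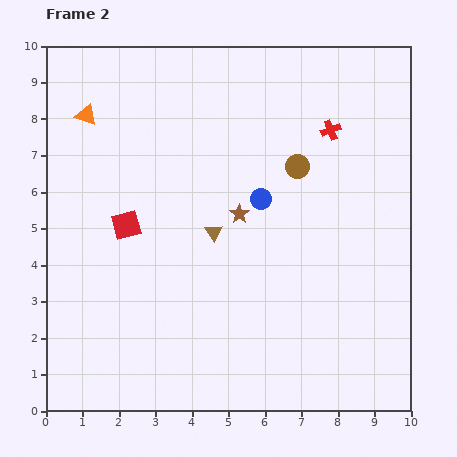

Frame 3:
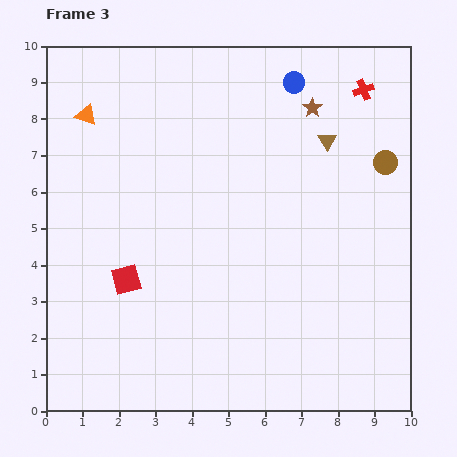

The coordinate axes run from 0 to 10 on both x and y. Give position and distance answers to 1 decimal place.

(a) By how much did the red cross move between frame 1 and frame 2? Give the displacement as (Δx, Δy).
(0.8, 1.1)

The red cross was at (7.0, 6.6) in frame 1 and (7.8, 7.7) in frame 2.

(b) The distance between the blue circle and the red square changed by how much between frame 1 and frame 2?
-1.1

Distance in frame 1: 4.9. Distance in frame 2: 3.8.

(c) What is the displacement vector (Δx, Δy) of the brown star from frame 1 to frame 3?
(3.9, 5.8)

The brown star was at (3.4, 2.5) in frame 1 and (7.3, 8.3) in frame 3.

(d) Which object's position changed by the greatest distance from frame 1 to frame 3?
the brown triangle

(moved 7.9; next 7.0)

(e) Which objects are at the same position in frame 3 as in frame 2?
the orange triangle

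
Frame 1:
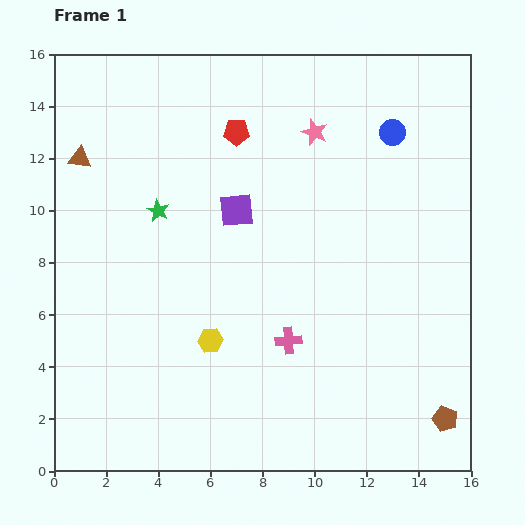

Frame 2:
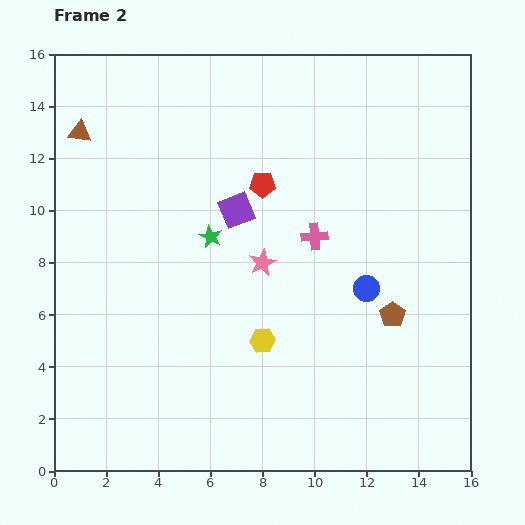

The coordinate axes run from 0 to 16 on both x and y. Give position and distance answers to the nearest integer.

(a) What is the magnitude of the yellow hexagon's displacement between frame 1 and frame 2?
2

The yellow hexagon moved from (6, 5) to (8, 5), a distance of √(2² + 0²) ≈ 2.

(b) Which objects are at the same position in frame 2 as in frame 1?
the purple square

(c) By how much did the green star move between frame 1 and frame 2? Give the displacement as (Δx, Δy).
(2, -1)

The green star was at (4, 10) in frame 1 and (6, 9) in frame 2.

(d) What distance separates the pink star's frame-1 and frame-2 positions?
5

The pink star moved from (10, 13) to (8, 8), a distance of √(2² + 5²) ≈ 5.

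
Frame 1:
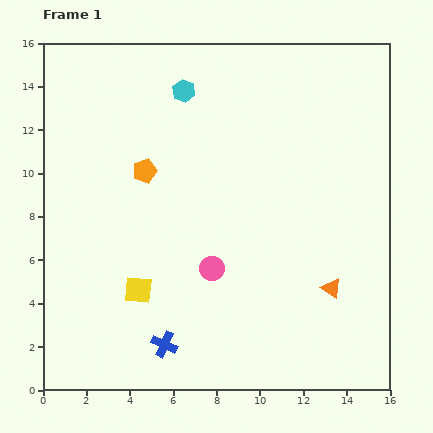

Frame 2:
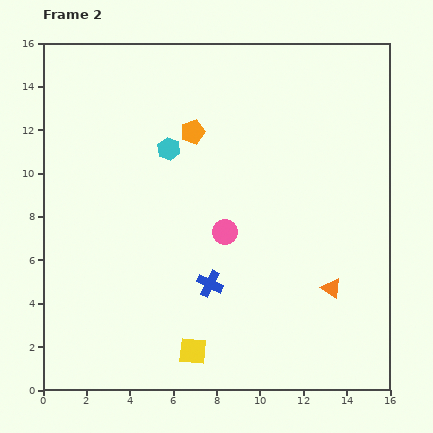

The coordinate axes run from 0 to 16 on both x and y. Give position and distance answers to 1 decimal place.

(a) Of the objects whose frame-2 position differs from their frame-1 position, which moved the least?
the pink circle

(moved 1.8)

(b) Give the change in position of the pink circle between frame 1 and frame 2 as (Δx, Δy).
(0.6, 1.7)

The pink circle was at (7.8, 5.6) in frame 1 and (8.4, 7.3) in frame 2.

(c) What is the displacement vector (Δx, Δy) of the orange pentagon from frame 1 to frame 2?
(2.2, 1.8)

The orange pentagon was at (4.7, 10.1) in frame 1 and (6.9, 11.9) in frame 2.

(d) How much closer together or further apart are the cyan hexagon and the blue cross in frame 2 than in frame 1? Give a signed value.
-5.2

Distance in frame 1: 11.7. Distance in frame 2: 6.5.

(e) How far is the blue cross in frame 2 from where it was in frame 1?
3.5

The blue cross moved from (5.6, 2.1) to (7.7, 4.9), a distance of √(2.1² + 2.8²) ≈ 3.5.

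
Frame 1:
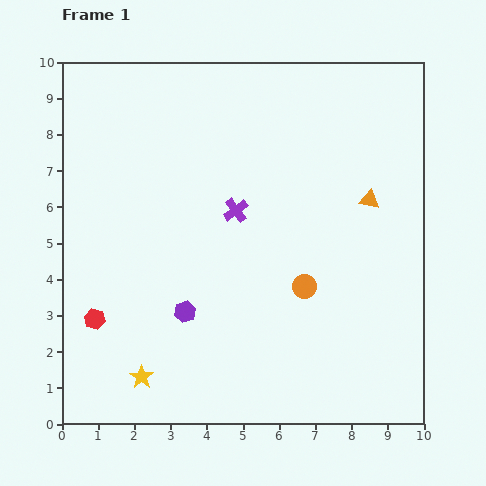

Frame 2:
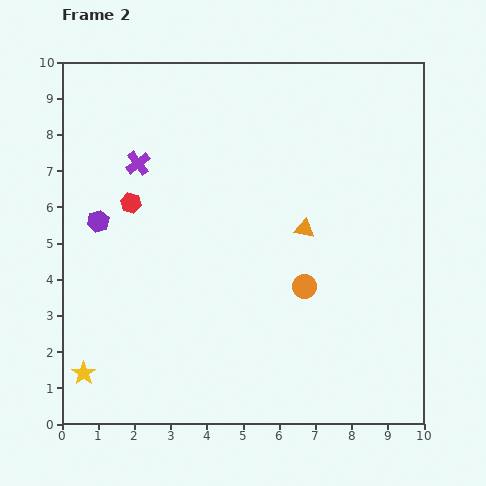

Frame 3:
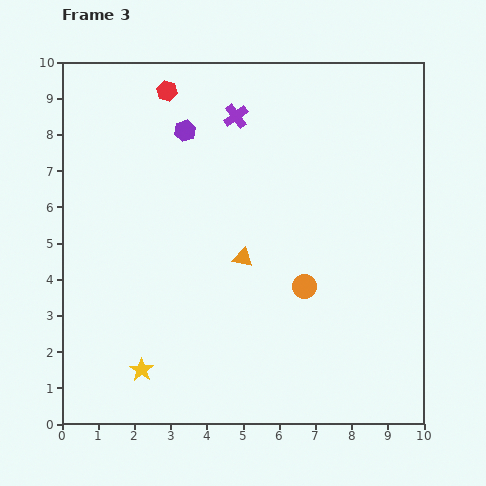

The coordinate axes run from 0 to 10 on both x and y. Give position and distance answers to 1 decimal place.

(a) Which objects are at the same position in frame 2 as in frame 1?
the orange circle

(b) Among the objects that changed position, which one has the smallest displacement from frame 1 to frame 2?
the yellow star

(moved 1.6)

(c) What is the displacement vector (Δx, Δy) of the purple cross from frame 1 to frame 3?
(0.0, 2.6)

The purple cross was at (4.8, 5.9) in frame 1 and (4.8, 8.5) in frame 3.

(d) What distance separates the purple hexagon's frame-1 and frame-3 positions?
5.0

The purple hexagon moved from (3.4, 3.1) to (3.4, 8.1), a distance of √(0.0² + 5.0²) ≈ 5.0.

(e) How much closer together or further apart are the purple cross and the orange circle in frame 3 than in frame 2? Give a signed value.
-0.6

Distance in frame 2: 5.7. Distance in frame 3: 5.1.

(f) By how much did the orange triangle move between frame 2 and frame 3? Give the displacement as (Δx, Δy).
(-1.7, -0.8)

The orange triangle was at (6.7, 5.4) in frame 2 and (5.0, 4.6) in frame 3.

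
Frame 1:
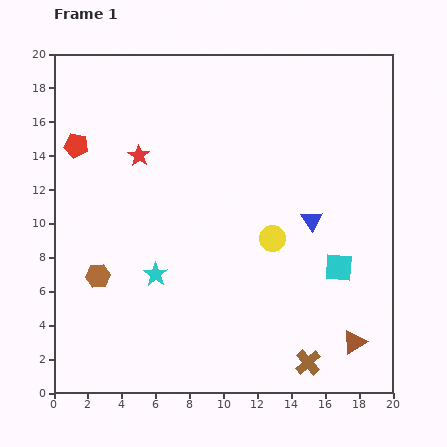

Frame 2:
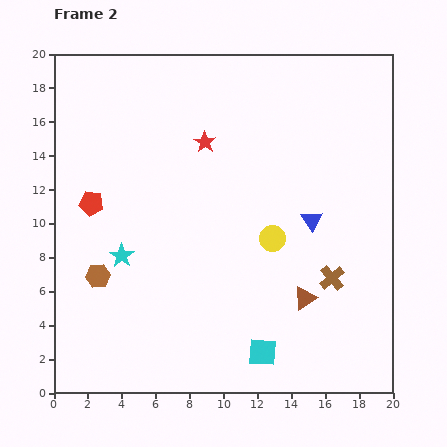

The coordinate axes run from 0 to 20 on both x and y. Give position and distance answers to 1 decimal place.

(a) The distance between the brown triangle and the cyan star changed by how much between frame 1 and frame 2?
-1.3

Distance in frame 1: 12.4. Distance in frame 2: 11.1.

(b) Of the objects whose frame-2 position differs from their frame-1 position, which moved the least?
the cyan star

(moved 2.3)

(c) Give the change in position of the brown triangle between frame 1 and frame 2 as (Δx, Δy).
(-2.9, 2.6)

The brown triangle was at (17.7, 3.0) in frame 1 and (14.8, 5.6) in frame 2.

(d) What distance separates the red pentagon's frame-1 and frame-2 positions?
3.5

The red pentagon moved from (1.3, 14.6) to (2.2, 11.2), a distance of √(0.9² + 3.4²) ≈ 3.5.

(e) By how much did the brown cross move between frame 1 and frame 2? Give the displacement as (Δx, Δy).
(1.4, 5.0)

The brown cross was at (15.0, 1.8) in frame 1 and (16.4, 6.8) in frame 2.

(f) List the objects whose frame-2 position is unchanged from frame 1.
the brown hexagon, the blue triangle, the yellow circle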